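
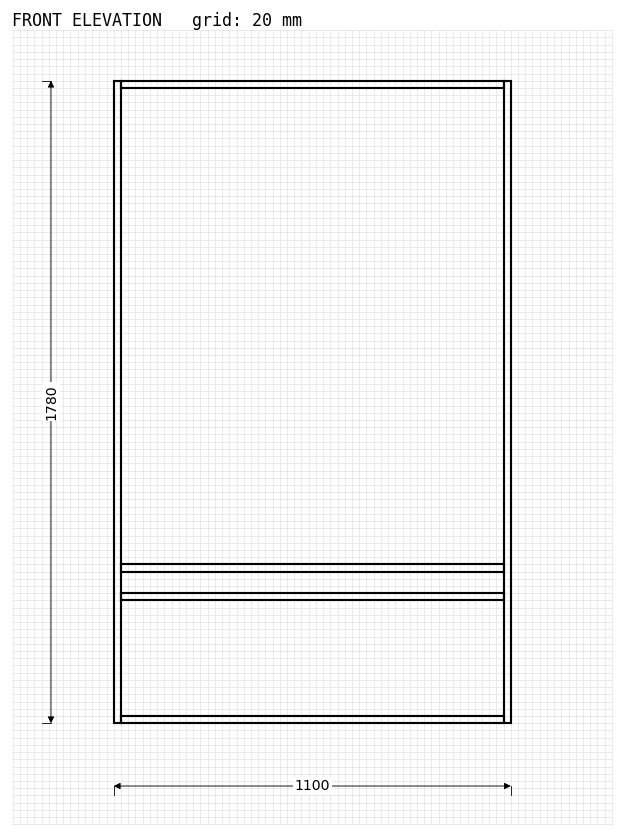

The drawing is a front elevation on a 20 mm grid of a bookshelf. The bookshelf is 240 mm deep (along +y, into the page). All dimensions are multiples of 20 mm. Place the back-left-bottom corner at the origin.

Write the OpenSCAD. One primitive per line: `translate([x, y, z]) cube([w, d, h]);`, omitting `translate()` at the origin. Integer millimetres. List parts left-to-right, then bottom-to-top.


cube([20, 240, 1780]);
translate([20, 0, 0]) cube([1060, 240, 20]);
translate([20, 0, 340]) cube([1060, 240, 20]);
translate([20, 0, 420]) cube([1060, 240, 20]);
translate([20, 0, 1760]) cube([1060, 240, 20]);
translate([1080, 0, 0]) cube([20, 240, 1780]);


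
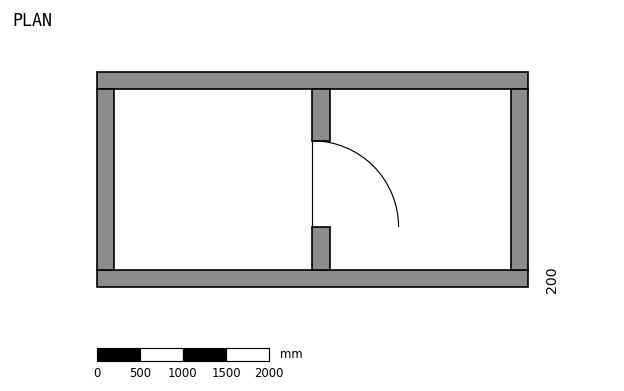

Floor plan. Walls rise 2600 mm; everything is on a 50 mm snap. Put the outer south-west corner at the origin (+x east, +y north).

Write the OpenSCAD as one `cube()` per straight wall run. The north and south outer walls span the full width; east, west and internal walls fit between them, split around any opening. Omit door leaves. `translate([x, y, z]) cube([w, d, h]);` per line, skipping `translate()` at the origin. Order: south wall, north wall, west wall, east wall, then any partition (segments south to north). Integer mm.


cube([5000, 200, 2600]);
translate([0, 2300, 0]) cube([5000, 200, 2600]);
translate([0, 200, 0]) cube([200, 2100, 2600]);
translate([4800, 200, 0]) cube([200, 2100, 2600]);
translate([2500, 200, 0]) cube([200, 500, 2600]);
translate([2500, 1700, 0]) cube([200, 600, 2600]);


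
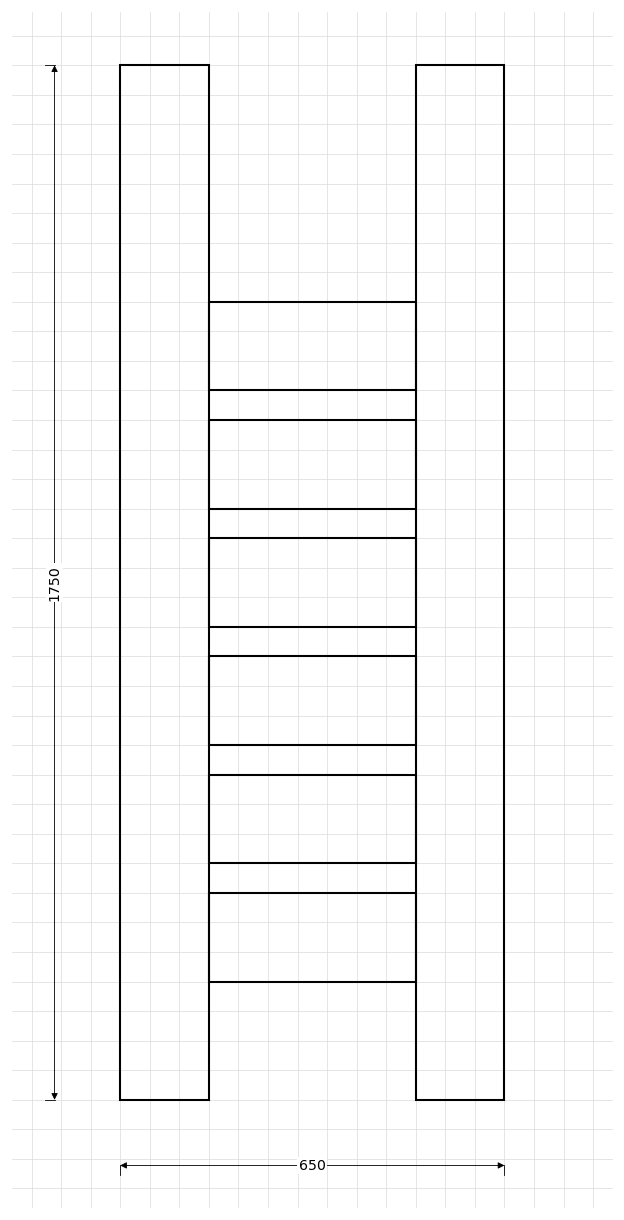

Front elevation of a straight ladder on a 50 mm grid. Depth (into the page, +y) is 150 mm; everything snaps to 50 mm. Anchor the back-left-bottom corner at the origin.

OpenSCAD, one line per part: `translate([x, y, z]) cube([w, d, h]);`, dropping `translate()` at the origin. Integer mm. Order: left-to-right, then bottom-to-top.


cube([150, 150, 1750]);
translate([150, 0, 200]) cube([350, 150, 150]);
translate([150, 0, 400]) cube([350, 150, 150]);
translate([150, 0, 600]) cube([350, 150, 150]);
translate([150, 0, 800]) cube([350, 150, 150]);
translate([150, 0, 1000]) cube([350, 150, 150]);
translate([150, 0, 1200]) cube([350, 150, 150]);
translate([500, 0, 0]) cube([150, 150, 1750]);


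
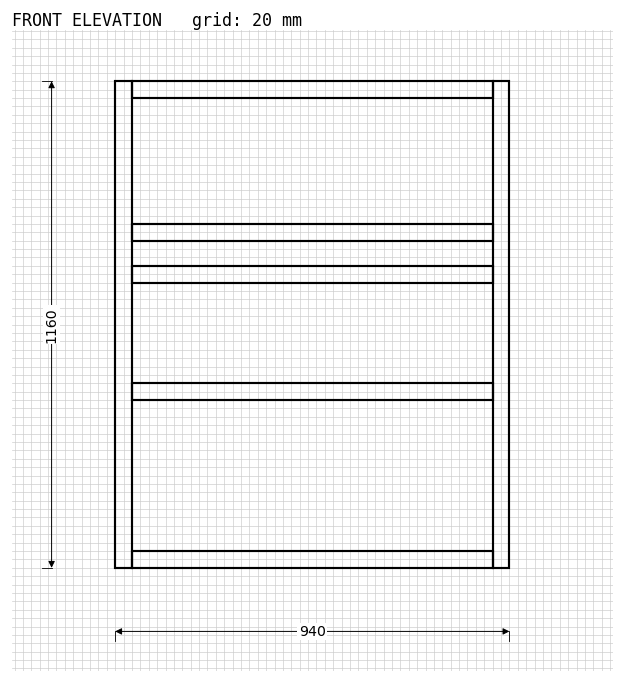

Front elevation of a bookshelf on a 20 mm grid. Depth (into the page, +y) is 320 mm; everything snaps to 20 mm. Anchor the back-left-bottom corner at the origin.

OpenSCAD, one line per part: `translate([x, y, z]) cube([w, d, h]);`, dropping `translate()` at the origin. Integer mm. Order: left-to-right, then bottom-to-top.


cube([40, 320, 1160]);
translate([40, 0, 0]) cube([860, 320, 40]);
translate([40, 0, 400]) cube([860, 320, 40]);
translate([40, 0, 680]) cube([860, 320, 40]);
translate([40, 0, 780]) cube([860, 320, 40]);
translate([40, 0, 1120]) cube([860, 320, 40]);
translate([900, 0, 0]) cube([40, 320, 1160]);


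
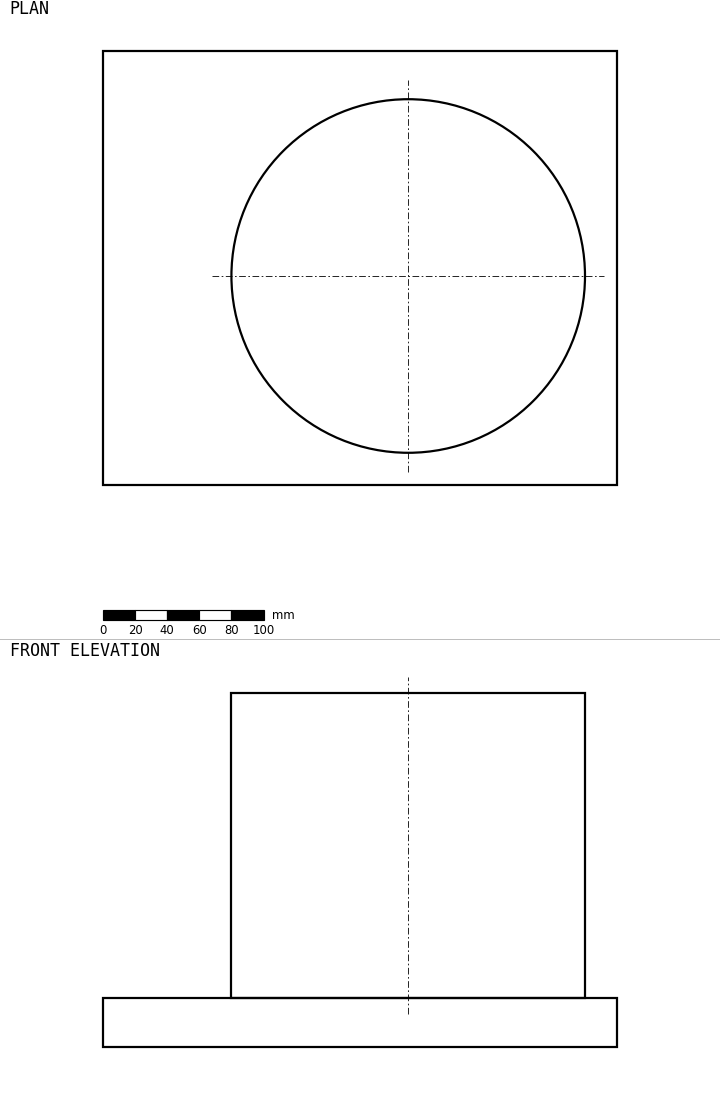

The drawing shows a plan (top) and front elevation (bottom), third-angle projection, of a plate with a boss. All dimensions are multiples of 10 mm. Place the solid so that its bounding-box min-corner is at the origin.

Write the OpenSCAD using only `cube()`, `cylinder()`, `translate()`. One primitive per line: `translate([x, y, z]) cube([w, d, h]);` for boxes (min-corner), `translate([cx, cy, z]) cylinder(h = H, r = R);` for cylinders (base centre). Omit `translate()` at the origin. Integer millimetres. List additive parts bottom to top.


cube([320, 270, 30]);
translate([190, 130, 30]) cylinder(h = 190, r = 110);


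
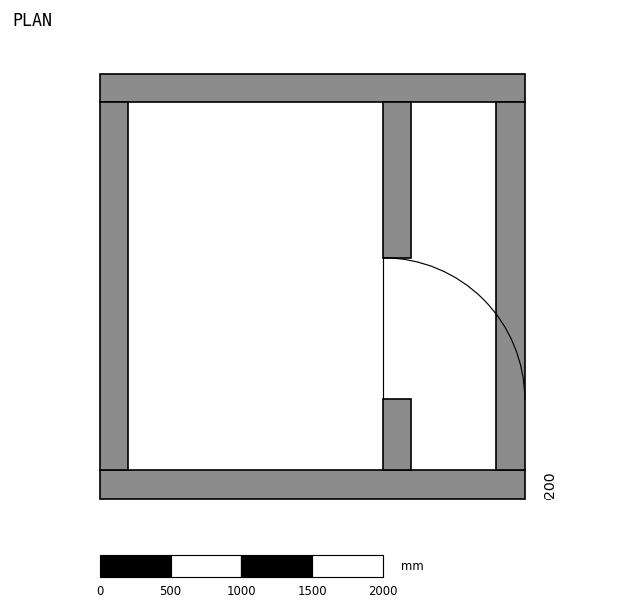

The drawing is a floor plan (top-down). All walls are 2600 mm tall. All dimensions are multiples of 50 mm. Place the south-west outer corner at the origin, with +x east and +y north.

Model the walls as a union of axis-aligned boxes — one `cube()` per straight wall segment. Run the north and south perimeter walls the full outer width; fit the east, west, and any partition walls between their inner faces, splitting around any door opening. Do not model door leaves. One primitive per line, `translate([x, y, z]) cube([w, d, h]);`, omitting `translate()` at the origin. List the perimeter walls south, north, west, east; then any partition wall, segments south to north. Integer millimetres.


cube([3000, 200, 2600]);
translate([0, 2800, 0]) cube([3000, 200, 2600]);
translate([0, 200, 0]) cube([200, 2600, 2600]);
translate([2800, 200, 0]) cube([200, 2600, 2600]);
translate([2000, 200, 0]) cube([200, 500, 2600]);
translate([2000, 1700, 0]) cube([200, 1100, 2600]);


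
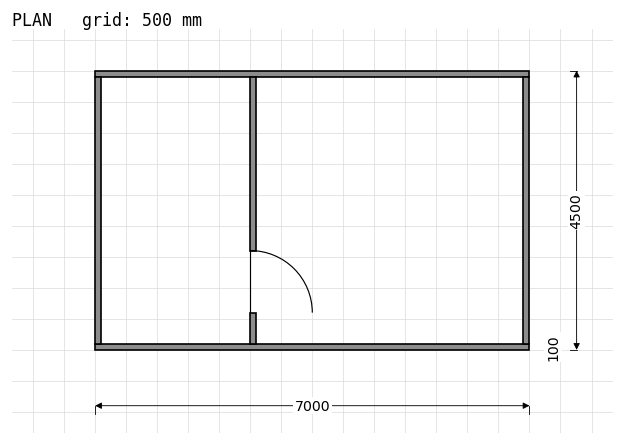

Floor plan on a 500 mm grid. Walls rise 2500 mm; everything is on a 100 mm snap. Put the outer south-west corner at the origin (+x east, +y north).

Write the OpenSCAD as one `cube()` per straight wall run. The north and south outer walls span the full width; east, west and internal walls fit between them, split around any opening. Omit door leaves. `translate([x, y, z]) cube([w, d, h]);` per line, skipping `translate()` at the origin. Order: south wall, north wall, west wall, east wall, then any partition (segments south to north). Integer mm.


cube([7000, 100, 2500]);
translate([0, 4400, 0]) cube([7000, 100, 2500]);
translate([0, 100, 0]) cube([100, 4300, 2500]);
translate([6900, 100, 0]) cube([100, 4300, 2500]);
translate([2500, 100, 0]) cube([100, 500, 2500]);
translate([2500, 1600, 0]) cube([100, 2800, 2500]);


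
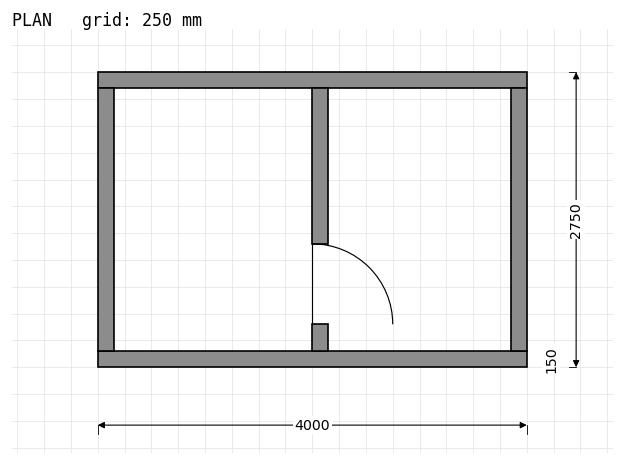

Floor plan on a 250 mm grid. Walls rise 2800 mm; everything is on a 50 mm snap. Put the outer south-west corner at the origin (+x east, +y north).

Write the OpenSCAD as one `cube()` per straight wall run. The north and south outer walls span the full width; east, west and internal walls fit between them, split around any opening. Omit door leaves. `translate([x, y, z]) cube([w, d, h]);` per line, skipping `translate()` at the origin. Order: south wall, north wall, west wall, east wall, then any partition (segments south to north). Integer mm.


cube([4000, 150, 2800]);
translate([0, 2600, 0]) cube([4000, 150, 2800]);
translate([0, 150, 0]) cube([150, 2450, 2800]);
translate([3850, 150, 0]) cube([150, 2450, 2800]);
translate([2000, 150, 0]) cube([150, 250, 2800]);
translate([2000, 1150, 0]) cube([150, 1450, 2800]);


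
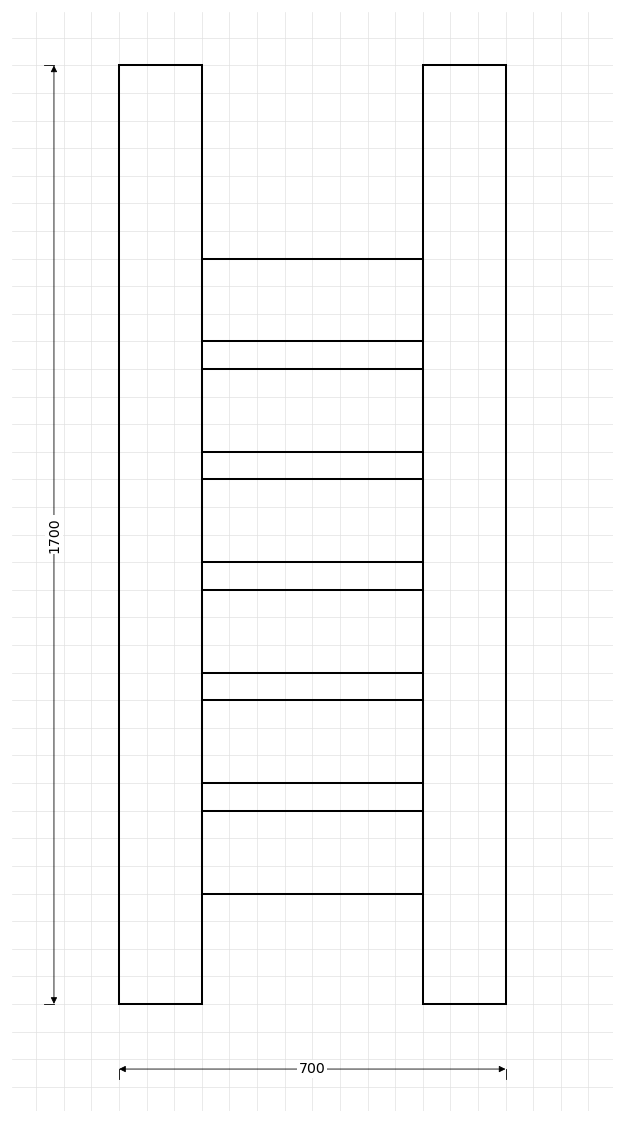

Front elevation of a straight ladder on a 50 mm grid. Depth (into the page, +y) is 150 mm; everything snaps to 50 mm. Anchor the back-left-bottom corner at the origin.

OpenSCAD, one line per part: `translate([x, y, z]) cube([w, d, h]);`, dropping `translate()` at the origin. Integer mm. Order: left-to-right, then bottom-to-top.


cube([150, 150, 1700]);
translate([150, 0, 200]) cube([400, 150, 150]);
translate([150, 0, 400]) cube([400, 150, 150]);
translate([150, 0, 600]) cube([400, 150, 150]);
translate([150, 0, 800]) cube([400, 150, 150]);
translate([150, 0, 1000]) cube([400, 150, 150]);
translate([150, 0, 1200]) cube([400, 150, 150]);
translate([550, 0, 0]) cube([150, 150, 1700]);


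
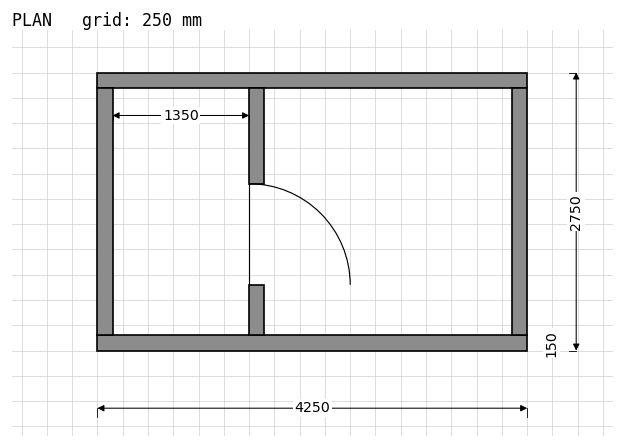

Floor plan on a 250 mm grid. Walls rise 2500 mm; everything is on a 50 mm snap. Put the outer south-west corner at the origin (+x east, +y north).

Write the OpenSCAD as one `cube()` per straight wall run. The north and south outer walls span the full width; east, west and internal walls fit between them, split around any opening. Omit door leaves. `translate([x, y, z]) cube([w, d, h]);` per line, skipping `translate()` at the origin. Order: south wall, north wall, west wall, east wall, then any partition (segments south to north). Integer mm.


cube([4250, 150, 2500]);
translate([0, 2600, 0]) cube([4250, 150, 2500]);
translate([0, 150, 0]) cube([150, 2450, 2500]);
translate([4100, 150, 0]) cube([150, 2450, 2500]);
translate([1500, 150, 0]) cube([150, 500, 2500]);
translate([1500, 1650, 0]) cube([150, 950, 2500]);


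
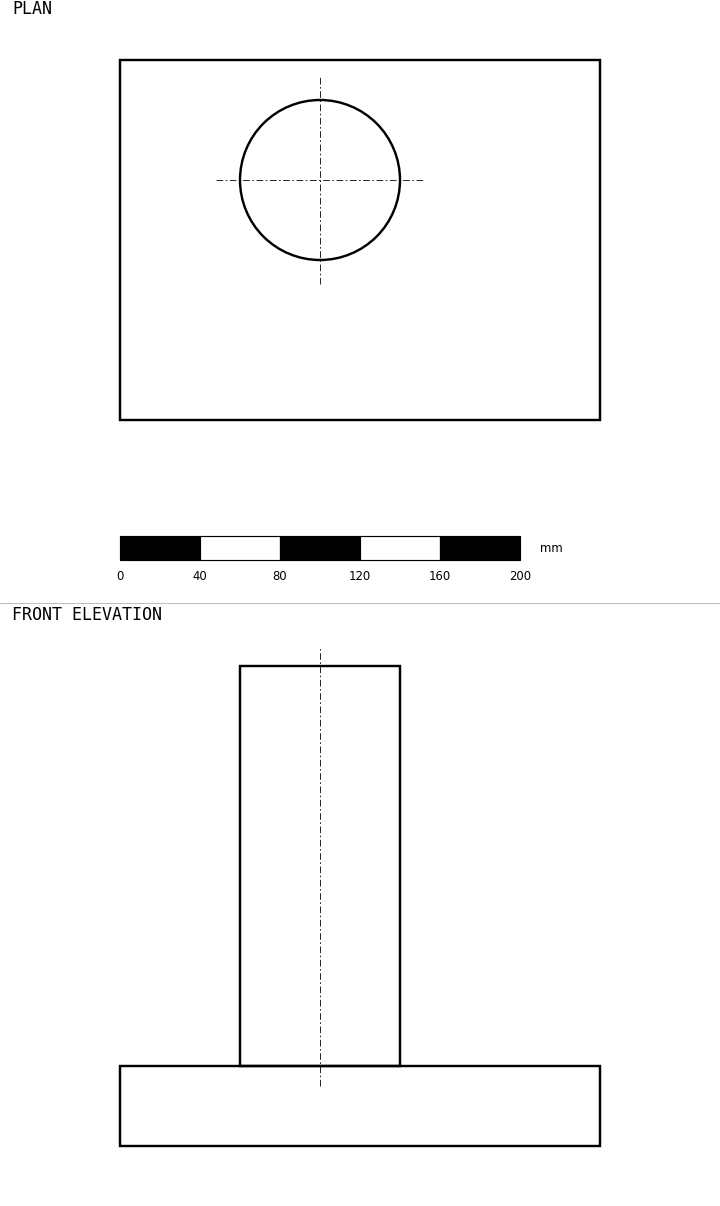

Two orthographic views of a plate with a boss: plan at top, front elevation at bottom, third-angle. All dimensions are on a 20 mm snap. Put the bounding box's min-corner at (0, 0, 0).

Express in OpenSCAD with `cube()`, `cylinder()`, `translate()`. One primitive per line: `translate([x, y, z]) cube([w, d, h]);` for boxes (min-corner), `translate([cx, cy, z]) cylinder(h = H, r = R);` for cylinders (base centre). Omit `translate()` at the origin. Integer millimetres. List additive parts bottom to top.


cube([240, 180, 40]);
translate([100, 120, 40]) cylinder(h = 200, r = 40);


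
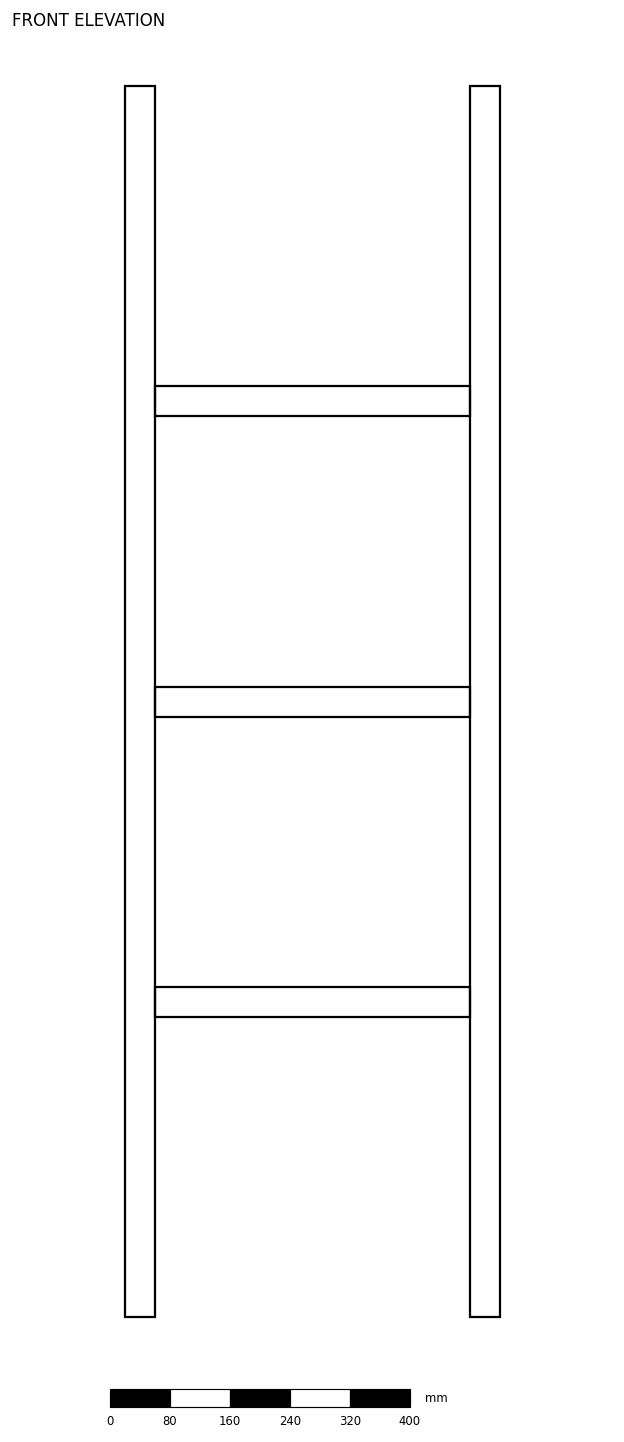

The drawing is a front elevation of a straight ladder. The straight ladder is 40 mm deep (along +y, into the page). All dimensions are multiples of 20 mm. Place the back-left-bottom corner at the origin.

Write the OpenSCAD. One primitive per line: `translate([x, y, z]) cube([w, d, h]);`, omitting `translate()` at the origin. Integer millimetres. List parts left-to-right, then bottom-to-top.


cube([40, 40, 1640]);
translate([40, 0, 400]) cube([420, 40, 40]);
translate([40, 0, 800]) cube([420, 40, 40]);
translate([40, 0, 1200]) cube([420, 40, 40]);
translate([460, 0, 0]) cube([40, 40, 1640]);


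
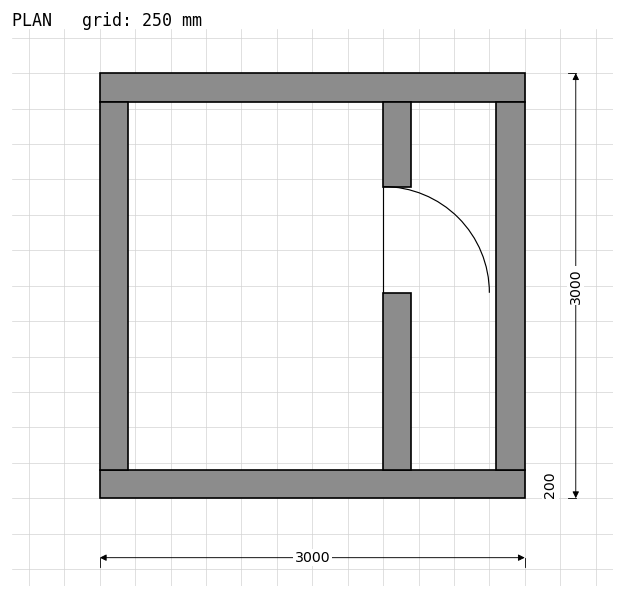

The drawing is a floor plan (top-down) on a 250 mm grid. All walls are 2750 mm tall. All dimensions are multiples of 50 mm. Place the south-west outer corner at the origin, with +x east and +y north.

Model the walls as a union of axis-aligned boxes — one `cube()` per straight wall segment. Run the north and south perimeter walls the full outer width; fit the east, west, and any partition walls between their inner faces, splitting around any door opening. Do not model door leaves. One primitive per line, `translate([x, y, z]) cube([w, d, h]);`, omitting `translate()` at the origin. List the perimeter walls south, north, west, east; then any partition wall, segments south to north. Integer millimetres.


cube([3000, 200, 2750]);
translate([0, 2800, 0]) cube([3000, 200, 2750]);
translate([0, 200, 0]) cube([200, 2600, 2750]);
translate([2800, 200, 0]) cube([200, 2600, 2750]);
translate([2000, 200, 0]) cube([200, 1250, 2750]);
translate([2000, 2200, 0]) cube([200, 600, 2750]);


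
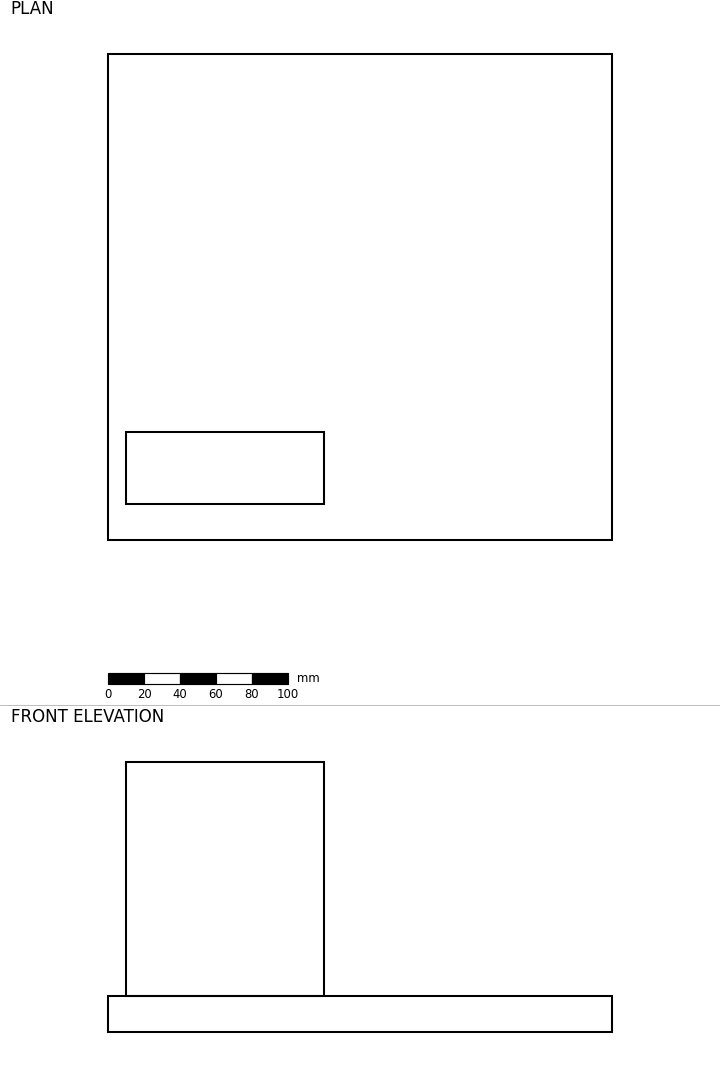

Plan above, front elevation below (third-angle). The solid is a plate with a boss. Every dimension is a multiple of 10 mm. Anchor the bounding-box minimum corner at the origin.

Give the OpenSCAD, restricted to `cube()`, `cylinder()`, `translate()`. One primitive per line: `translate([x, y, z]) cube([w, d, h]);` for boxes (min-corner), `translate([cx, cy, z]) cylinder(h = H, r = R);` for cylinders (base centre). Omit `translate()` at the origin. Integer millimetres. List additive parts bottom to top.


cube([280, 270, 20]);
translate([10, 20, 20]) cube([110, 40, 130]);


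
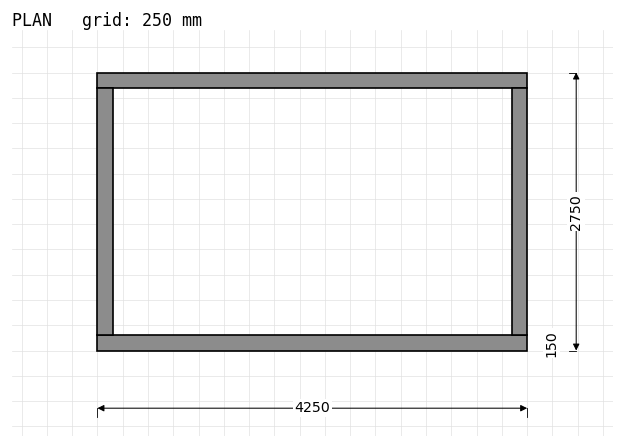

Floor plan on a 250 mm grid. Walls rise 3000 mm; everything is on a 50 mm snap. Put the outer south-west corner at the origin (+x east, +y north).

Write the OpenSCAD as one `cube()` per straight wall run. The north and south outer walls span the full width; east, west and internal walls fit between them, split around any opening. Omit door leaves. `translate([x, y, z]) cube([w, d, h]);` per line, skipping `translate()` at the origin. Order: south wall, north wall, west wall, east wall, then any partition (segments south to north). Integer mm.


cube([4250, 150, 3000]);
translate([0, 2600, 0]) cube([4250, 150, 3000]);
translate([0, 150, 0]) cube([150, 2450, 3000]);
translate([4100, 150, 0]) cube([150, 2450, 3000]);


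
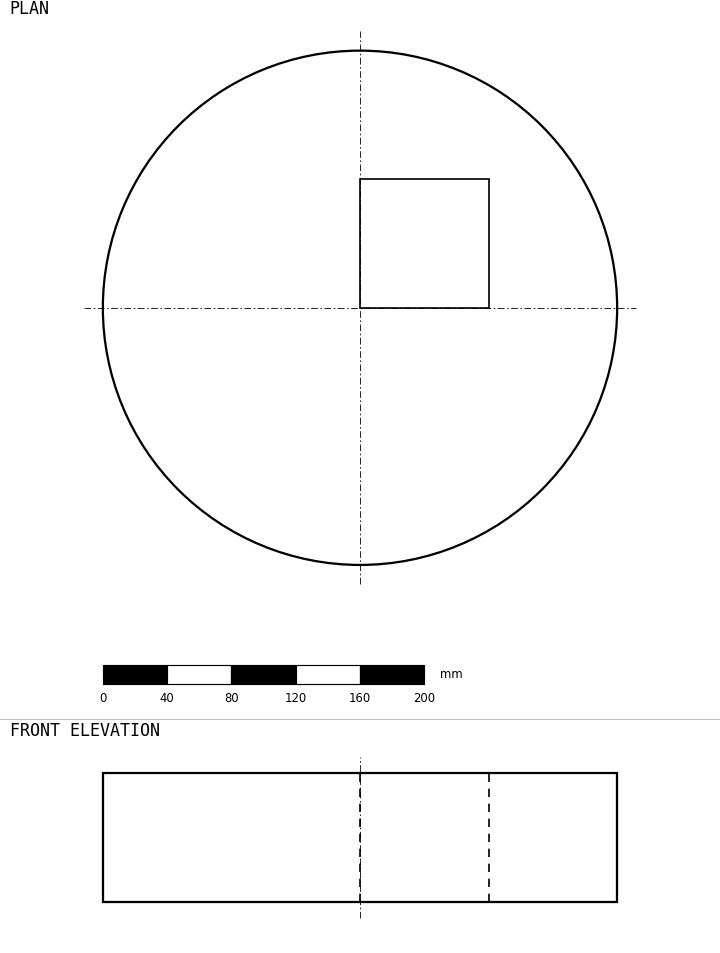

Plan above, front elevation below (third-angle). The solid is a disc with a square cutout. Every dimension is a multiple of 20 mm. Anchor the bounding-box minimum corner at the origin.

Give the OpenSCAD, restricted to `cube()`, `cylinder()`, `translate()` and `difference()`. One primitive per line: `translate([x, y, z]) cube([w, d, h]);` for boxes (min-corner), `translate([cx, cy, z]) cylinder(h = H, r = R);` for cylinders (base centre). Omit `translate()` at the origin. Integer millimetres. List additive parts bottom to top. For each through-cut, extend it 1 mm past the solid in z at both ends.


difference() {
  translate([160, 160, 0]) cylinder(h = 80, r = 160);
  translate([160, 160, -1]) cube([80, 80, 82]);
}


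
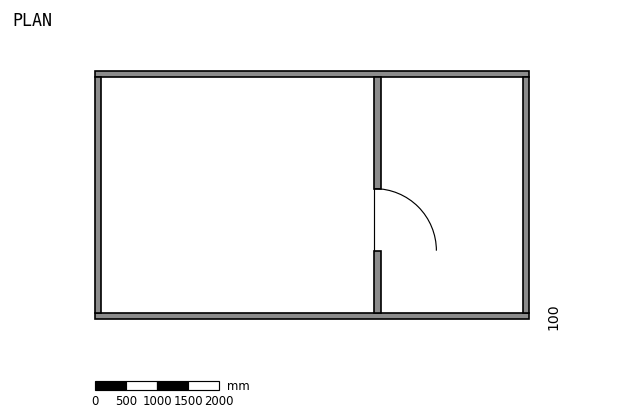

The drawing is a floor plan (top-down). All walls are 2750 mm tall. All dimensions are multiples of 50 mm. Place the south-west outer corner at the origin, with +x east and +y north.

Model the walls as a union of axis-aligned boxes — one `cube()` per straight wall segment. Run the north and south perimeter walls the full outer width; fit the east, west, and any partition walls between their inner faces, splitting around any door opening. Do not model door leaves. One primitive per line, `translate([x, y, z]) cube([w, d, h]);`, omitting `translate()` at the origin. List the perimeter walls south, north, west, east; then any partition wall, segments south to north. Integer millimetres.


cube([7000, 100, 2750]);
translate([0, 3900, 0]) cube([7000, 100, 2750]);
translate([0, 100, 0]) cube([100, 3800, 2750]);
translate([6900, 100, 0]) cube([100, 3800, 2750]);
translate([4500, 100, 0]) cube([100, 1000, 2750]);
translate([4500, 2100, 0]) cube([100, 1800, 2750]);


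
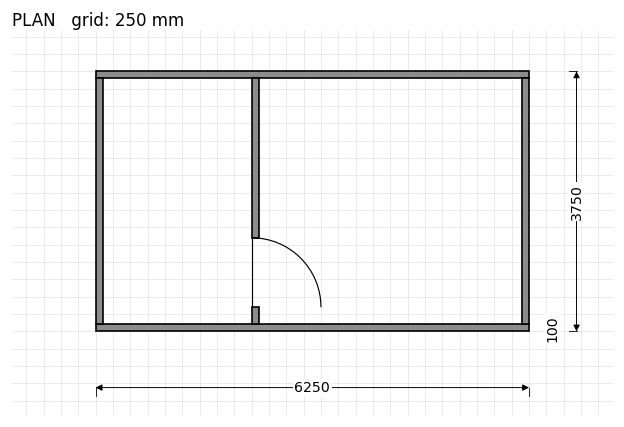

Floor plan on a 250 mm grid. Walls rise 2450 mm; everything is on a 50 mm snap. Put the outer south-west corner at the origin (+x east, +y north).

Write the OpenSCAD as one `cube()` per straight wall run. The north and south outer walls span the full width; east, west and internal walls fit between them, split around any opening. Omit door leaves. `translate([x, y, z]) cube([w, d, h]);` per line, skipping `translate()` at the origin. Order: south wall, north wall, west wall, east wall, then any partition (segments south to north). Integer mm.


cube([6250, 100, 2450]);
translate([0, 3650, 0]) cube([6250, 100, 2450]);
translate([0, 100, 0]) cube([100, 3550, 2450]);
translate([6150, 100, 0]) cube([100, 3550, 2450]);
translate([2250, 100, 0]) cube([100, 250, 2450]);
translate([2250, 1350, 0]) cube([100, 2300, 2450]);


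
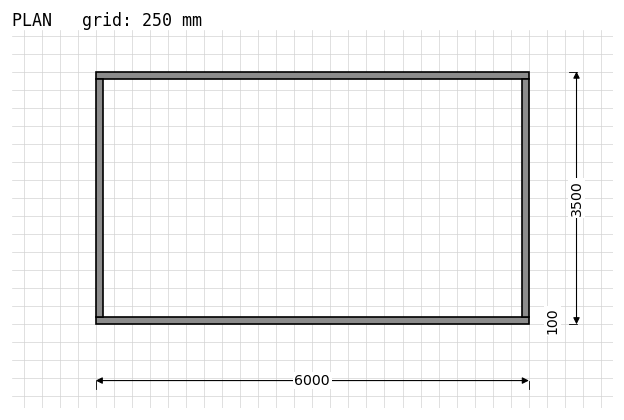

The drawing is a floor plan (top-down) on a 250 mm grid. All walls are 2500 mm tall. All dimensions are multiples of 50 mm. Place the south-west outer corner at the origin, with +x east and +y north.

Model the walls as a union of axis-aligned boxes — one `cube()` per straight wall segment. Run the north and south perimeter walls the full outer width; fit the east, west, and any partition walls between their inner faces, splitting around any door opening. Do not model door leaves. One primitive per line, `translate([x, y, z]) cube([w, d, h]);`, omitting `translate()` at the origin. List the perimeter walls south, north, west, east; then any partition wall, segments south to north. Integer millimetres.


cube([6000, 100, 2500]);
translate([0, 3400, 0]) cube([6000, 100, 2500]);
translate([0, 100, 0]) cube([100, 3300, 2500]);
translate([5900, 100, 0]) cube([100, 3300, 2500]);


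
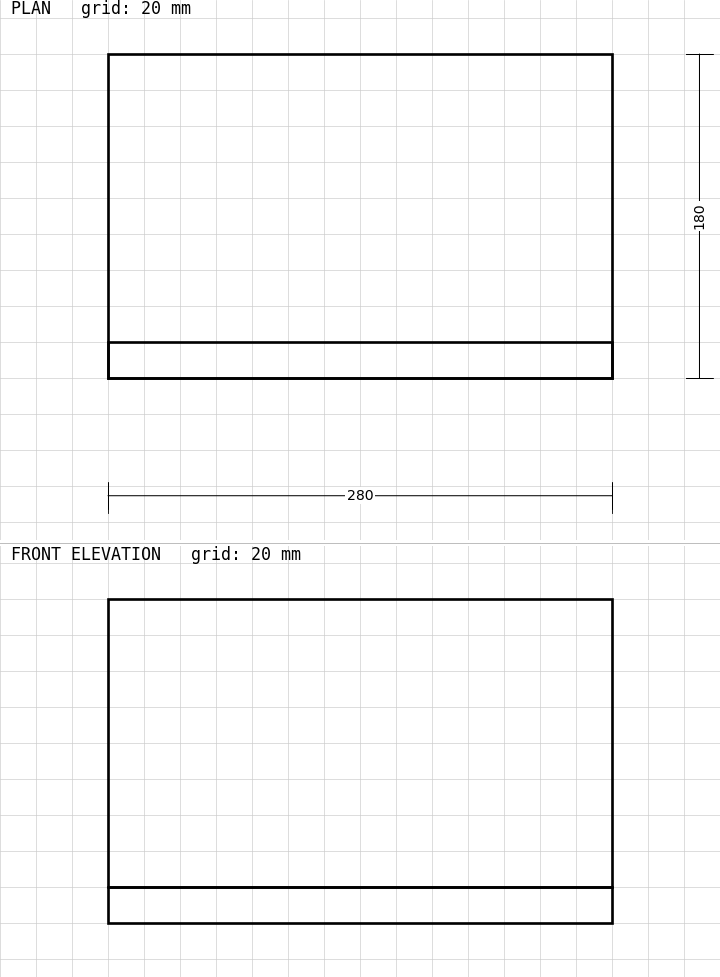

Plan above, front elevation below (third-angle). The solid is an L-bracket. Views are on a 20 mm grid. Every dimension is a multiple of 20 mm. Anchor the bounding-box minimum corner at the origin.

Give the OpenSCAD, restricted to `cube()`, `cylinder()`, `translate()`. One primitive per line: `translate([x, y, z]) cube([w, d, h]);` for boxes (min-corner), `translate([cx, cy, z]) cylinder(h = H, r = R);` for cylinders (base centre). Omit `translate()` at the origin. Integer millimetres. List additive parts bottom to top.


cube([280, 180, 20]);
translate([0, 0, 20]) cube([280, 20, 160]);


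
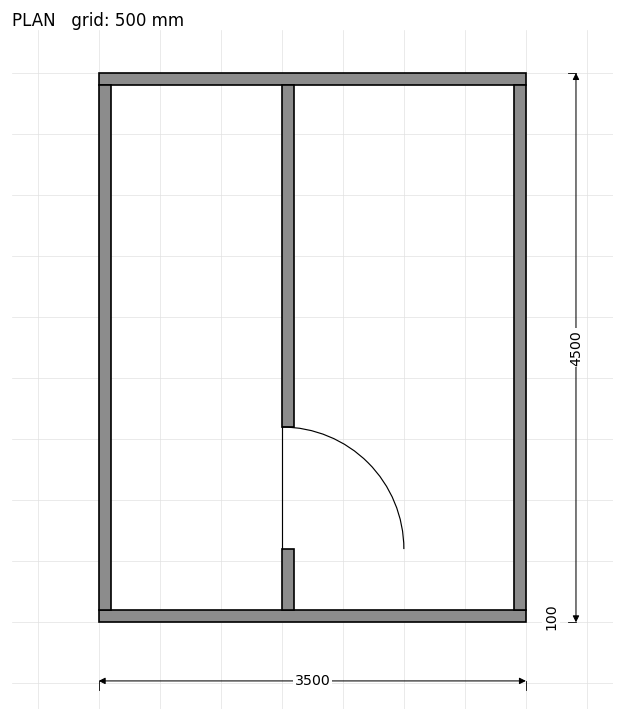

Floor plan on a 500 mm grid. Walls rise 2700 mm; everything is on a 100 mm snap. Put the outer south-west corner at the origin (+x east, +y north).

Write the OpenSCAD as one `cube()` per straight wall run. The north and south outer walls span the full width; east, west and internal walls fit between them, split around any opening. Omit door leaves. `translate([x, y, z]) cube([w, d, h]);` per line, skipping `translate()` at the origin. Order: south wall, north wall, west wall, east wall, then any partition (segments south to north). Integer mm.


cube([3500, 100, 2700]);
translate([0, 4400, 0]) cube([3500, 100, 2700]);
translate([0, 100, 0]) cube([100, 4300, 2700]);
translate([3400, 100, 0]) cube([100, 4300, 2700]);
translate([1500, 100, 0]) cube([100, 500, 2700]);
translate([1500, 1600, 0]) cube([100, 2800, 2700]);


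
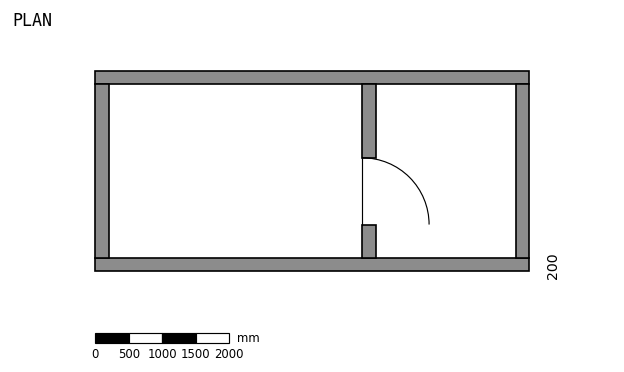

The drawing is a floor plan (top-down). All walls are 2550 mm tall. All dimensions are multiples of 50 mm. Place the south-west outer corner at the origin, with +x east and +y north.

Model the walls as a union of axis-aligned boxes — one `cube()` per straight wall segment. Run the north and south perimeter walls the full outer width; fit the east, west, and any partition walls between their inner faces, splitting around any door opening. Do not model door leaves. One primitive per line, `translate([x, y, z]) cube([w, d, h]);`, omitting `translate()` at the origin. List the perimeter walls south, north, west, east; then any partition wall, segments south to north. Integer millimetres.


cube([6500, 200, 2550]);
translate([0, 2800, 0]) cube([6500, 200, 2550]);
translate([0, 200, 0]) cube([200, 2600, 2550]);
translate([6300, 200, 0]) cube([200, 2600, 2550]);
translate([4000, 200, 0]) cube([200, 500, 2550]);
translate([4000, 1700, 0]) cube([200, 1100, 2550]);


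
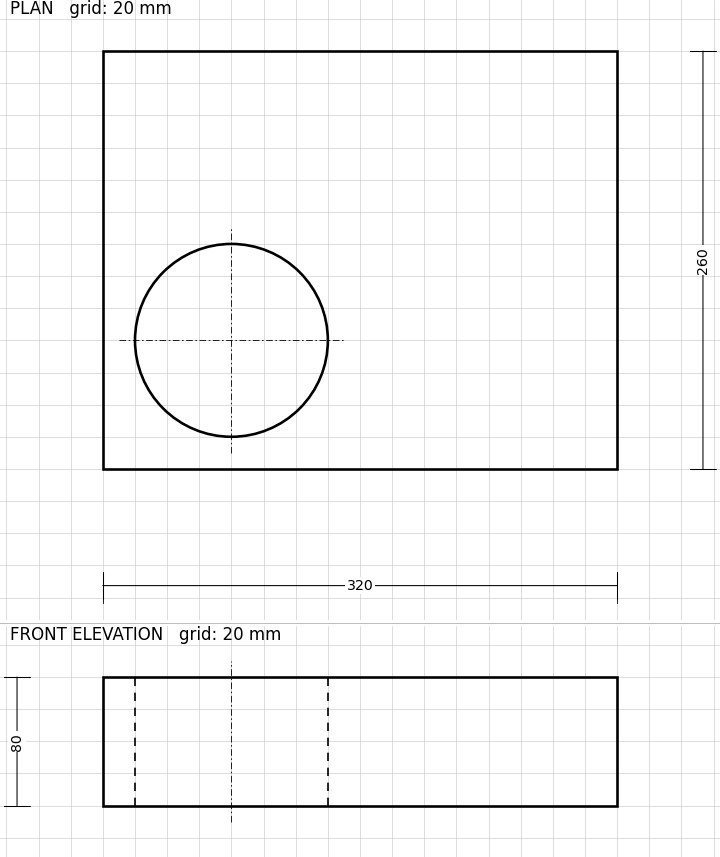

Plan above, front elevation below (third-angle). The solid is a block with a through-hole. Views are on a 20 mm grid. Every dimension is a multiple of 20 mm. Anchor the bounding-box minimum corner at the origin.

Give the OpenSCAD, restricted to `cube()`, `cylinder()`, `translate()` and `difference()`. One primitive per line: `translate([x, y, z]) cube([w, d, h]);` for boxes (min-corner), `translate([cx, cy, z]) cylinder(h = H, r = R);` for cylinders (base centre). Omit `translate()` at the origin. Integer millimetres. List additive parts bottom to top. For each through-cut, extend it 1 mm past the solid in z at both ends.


difference() {
  cube([320, 260, 80]);
  translate([80, 80, -1]) cylinder(h = 82, r = 60);
}


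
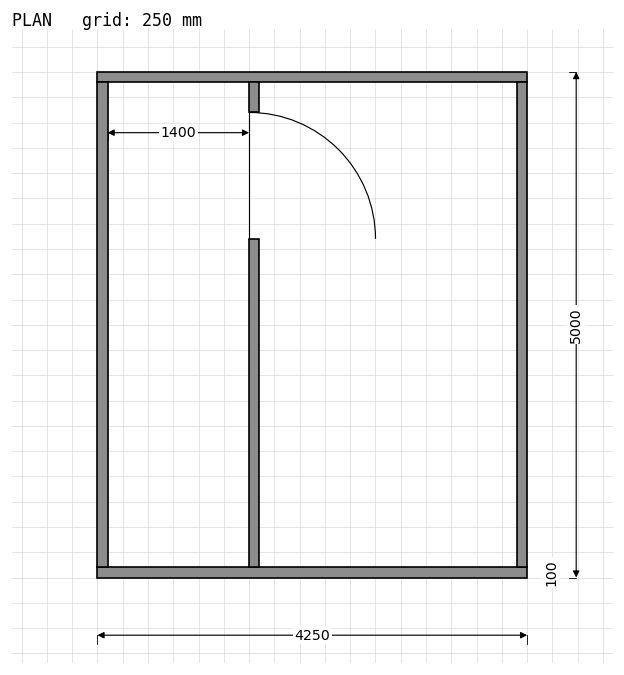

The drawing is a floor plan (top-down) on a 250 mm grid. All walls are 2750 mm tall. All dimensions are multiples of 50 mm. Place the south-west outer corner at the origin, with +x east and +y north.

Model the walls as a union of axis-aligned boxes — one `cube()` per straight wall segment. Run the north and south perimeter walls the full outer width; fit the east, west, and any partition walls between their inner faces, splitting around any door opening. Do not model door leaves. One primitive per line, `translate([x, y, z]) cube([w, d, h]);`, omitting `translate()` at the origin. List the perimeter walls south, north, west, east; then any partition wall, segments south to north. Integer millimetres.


cube([4250, 100, 2750]);
translate([0, 4900, 0]) cube([4250, 100, 2750]);
translate([0, 100, 0]) cube([100, 4800, 2750]);
translate([4150, 100, 0]) cube([100, 4800, 2750]);
translate([1500, 100, 0]) cube([100, 3250, 2750]);
translate([1500, 4600, 0]) cube([100, 300, 2750]);


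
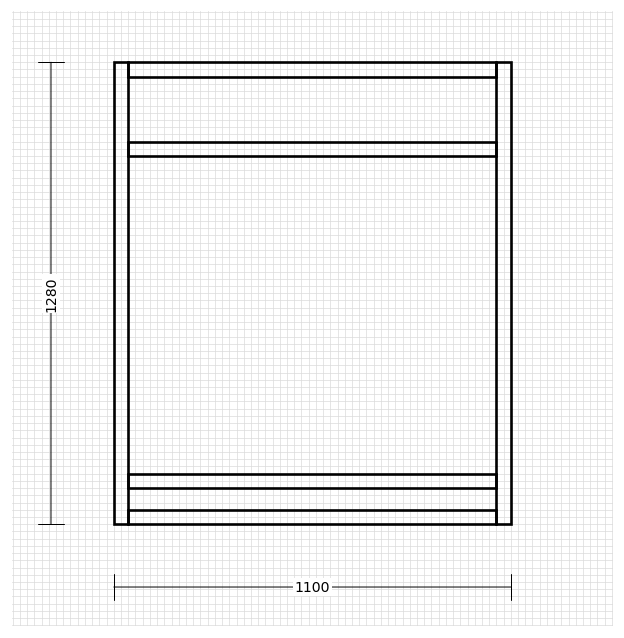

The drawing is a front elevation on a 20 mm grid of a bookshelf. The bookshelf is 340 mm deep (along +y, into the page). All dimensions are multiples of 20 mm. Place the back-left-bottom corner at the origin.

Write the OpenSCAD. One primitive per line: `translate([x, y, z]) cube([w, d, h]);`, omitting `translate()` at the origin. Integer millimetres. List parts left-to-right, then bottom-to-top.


cube([40, 340, 1280]);
translate([40, 0, 0]) cube([1020, 340, 40]);
translate([40, 0, 100]) cube([1020, 340, 40]);
translate([40, 0, 1020]) cube([1020, 340, 40]);
translate([40, 0, 1240]) cube([1020, 340, 40]);
translate([1060, 0, 0]) cube([40, 340, 1280]);


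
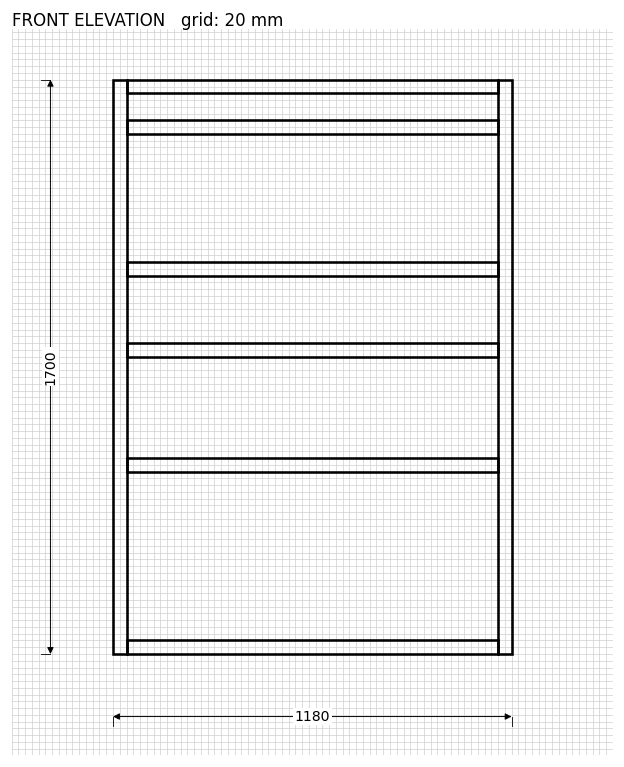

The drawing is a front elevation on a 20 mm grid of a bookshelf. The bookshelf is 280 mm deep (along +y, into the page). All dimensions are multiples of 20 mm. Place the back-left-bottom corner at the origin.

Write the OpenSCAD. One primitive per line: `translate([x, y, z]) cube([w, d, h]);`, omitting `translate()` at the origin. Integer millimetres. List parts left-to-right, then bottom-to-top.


cube([40, 280, 1700]);
translate([40, 0, 0]) cube([1100, 280, 40]);
translate([40, 0, 540]) cube([1100, 280, 40]);
translate([40, 0, 880]) cube([1100, 280, 40]);
translate([40, 0, 1120]) cube([1100, 280, 40]);
translate([40, 0, 1540]) cube([1100, 280, 40]);
translate([40, 0, 1660]) cube([1100, 280, 40]);
translate([1140, 0, 0]) cube([40, 280, 1700]);


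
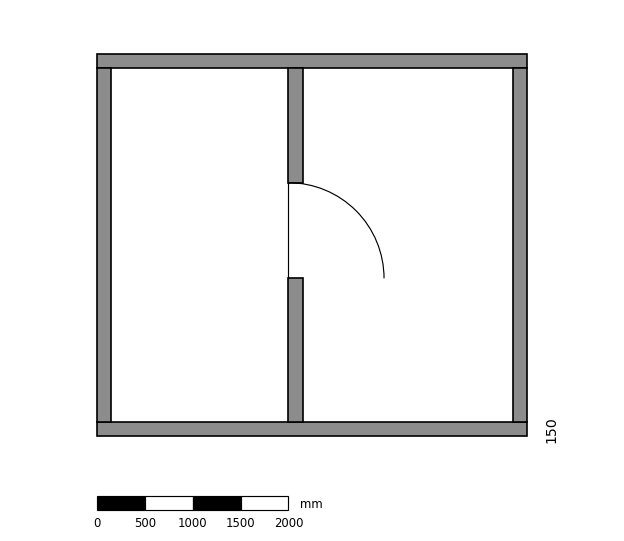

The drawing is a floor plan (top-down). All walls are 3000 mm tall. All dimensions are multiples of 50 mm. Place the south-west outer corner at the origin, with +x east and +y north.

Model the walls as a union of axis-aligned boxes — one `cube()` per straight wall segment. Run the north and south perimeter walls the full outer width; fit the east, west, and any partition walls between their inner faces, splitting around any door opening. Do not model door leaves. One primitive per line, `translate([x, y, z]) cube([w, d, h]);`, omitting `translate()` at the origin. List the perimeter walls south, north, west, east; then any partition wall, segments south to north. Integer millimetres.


cube([4500, 150, 3000]);
translate([0, 3850, 0]) cube([4500, 150, 3000]);
translate([0, 150, 0]) cube([150, 3700, 3000]);
translate([4350, 150, 0]) cube([150, 3700, 3000]);
translate([2000, 150, 0]) cube([150, 1500, 3000]);
translate([2000, 2650, 0]) cube([150, 1200, 3000]);


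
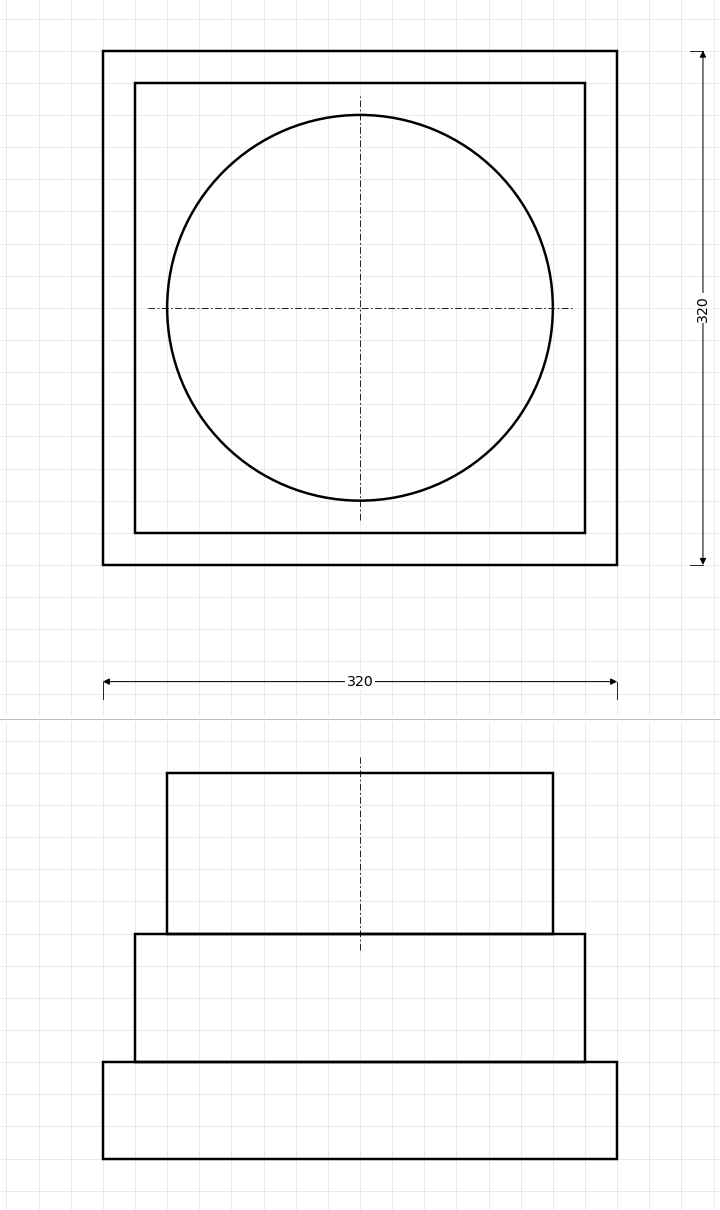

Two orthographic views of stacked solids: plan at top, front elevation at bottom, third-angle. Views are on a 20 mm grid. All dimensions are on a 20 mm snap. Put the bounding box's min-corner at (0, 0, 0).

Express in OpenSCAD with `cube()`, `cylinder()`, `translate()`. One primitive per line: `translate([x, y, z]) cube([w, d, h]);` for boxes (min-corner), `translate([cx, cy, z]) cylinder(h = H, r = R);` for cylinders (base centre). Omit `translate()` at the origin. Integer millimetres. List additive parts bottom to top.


cube([320, 320, 60]);
translate([20, 20, 60]) cube([280, 280, 80]);
translate([160, 160, 140]) cylinder(h = 100, r = 120);


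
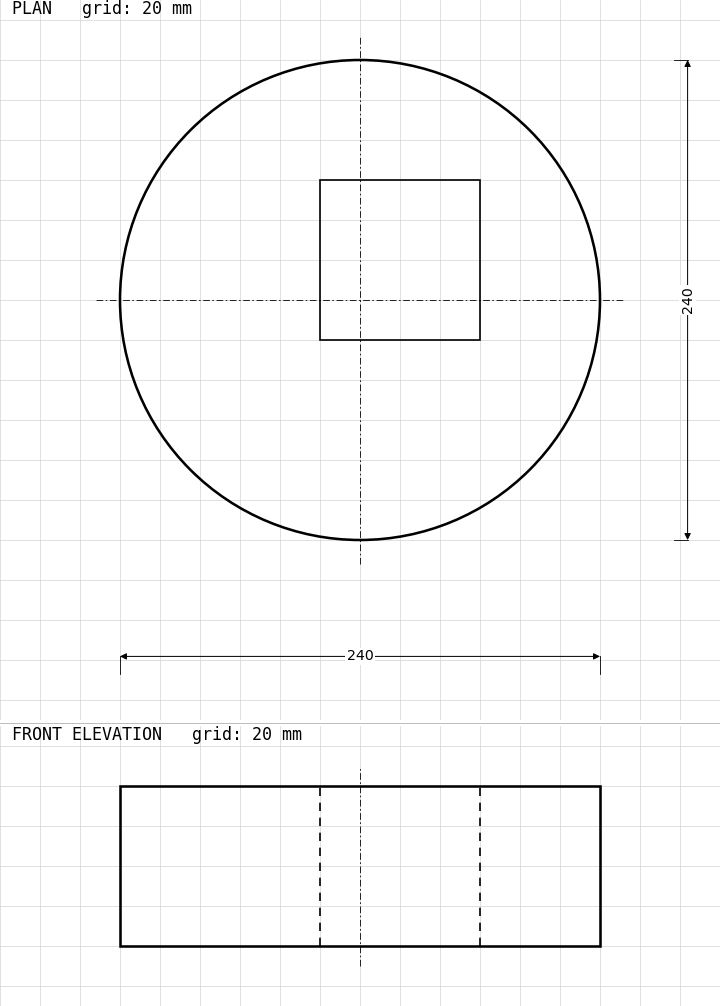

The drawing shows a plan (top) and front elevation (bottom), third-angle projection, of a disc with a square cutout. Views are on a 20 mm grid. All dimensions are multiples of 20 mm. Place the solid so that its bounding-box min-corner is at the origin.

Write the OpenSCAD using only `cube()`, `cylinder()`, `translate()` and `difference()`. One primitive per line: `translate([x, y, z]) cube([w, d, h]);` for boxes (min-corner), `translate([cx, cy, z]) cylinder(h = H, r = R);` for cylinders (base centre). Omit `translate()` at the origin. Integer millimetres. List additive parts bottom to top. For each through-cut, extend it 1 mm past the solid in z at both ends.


difference() {
  translate([120, 120, 0]) cylinder(h = 80, r = 120);
  translate([100, 100, -1]) cube([80, 80, 82]);
}


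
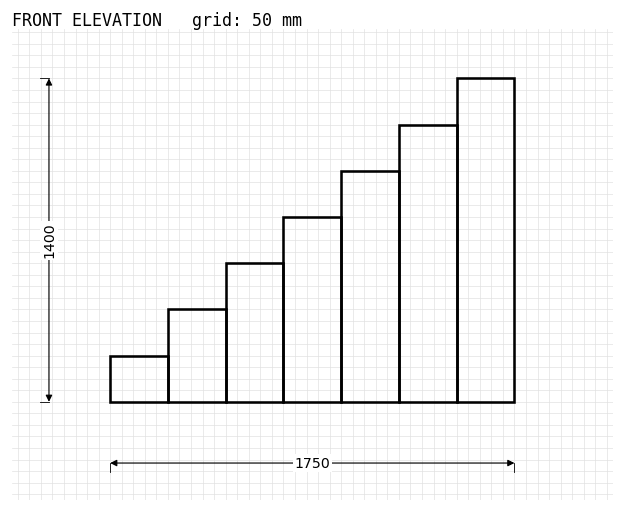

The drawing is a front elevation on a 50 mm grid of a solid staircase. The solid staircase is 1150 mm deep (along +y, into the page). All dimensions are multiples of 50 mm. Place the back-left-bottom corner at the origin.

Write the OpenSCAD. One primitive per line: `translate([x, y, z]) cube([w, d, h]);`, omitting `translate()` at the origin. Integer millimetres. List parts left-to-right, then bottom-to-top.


cube([250, 1150, 200]);
translate([250, 0, 0]) cube([250, 1150, 400]);
translate([500, 0, 0]) cube([250, 1150, 600]);
translate([750, 0, 0]) cube([250, 1150, 800]);
translate([1000, 0, 0]) cube([250, 1150, 1000]);
translate([1250, 0, 0]) cube([250, 1150, 1200]);
translate([1500, 0, 0]) cube([250, 1150, 1400]);


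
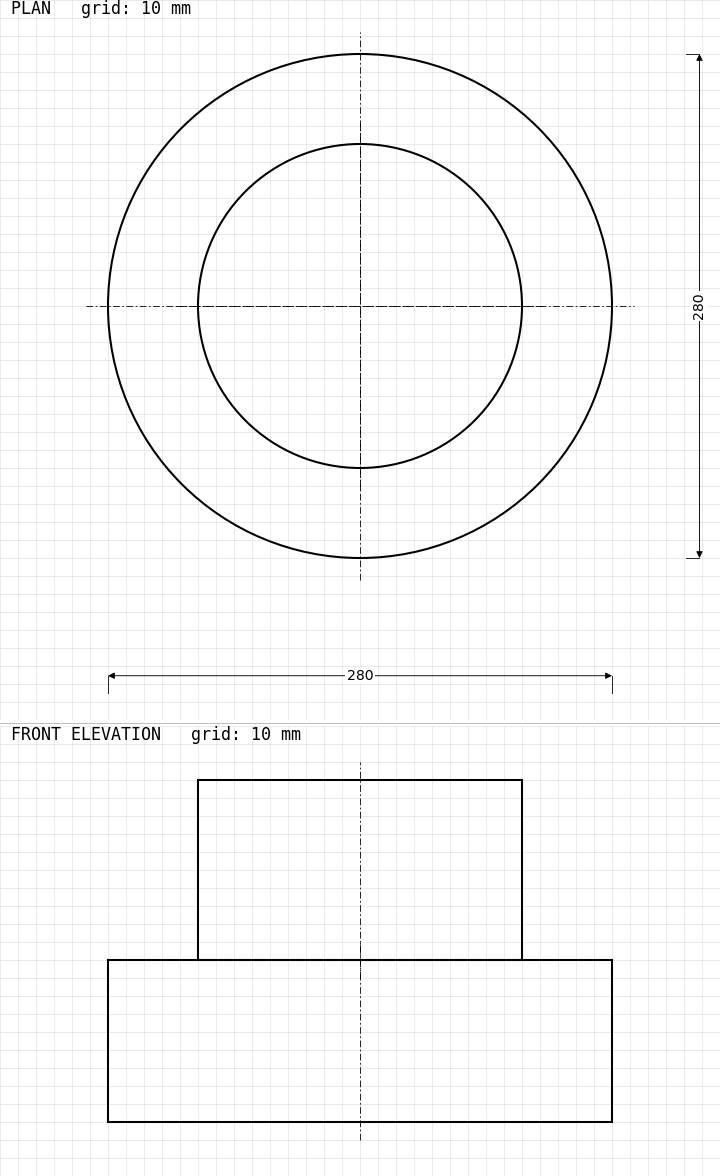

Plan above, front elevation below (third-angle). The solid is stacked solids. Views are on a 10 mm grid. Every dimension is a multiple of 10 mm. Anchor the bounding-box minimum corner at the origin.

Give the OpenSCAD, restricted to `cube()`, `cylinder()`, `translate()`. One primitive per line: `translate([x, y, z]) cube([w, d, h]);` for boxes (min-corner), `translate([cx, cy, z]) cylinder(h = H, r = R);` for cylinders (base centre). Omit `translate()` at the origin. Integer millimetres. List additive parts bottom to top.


translate([140, 140, 0]) cylinder(h = 90, r = 140);
translate([140, 140, 90]) cylinder(h = 100, r = 90);


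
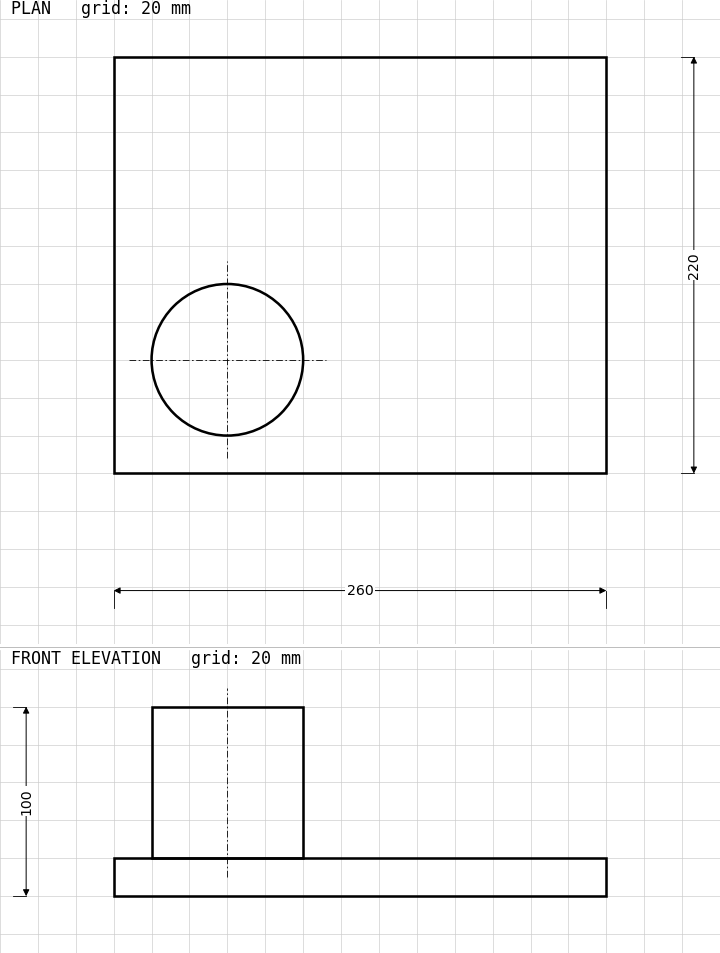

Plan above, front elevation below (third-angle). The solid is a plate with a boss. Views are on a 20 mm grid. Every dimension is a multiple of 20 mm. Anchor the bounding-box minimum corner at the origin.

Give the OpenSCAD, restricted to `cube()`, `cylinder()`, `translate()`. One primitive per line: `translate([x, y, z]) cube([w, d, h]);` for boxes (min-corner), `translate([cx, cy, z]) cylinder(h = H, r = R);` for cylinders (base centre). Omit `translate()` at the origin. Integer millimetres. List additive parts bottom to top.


cube([260, 220, 20]);
translate([60, 60, 20]) cylinder(h = 80, r = 40);


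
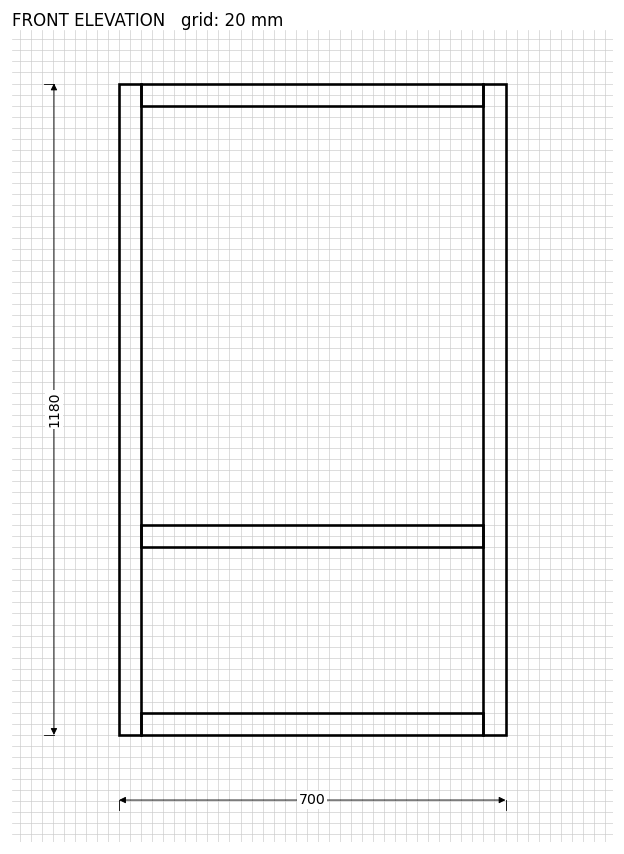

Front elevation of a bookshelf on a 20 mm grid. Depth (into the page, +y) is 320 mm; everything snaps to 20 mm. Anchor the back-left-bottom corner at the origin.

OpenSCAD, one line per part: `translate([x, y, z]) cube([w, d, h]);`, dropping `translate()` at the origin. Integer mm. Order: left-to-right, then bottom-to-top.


cube([40, 320, 1180]);
translate([40, 0, 0]) cube([620, 320, 40]);
translate([40, 0, 340]) cube([620, 320, 40]);
translate([40, 0, 1140]) cube([620, 320, 40]);
translate([660, 0, 0]) cube([40, 320, 1180]);


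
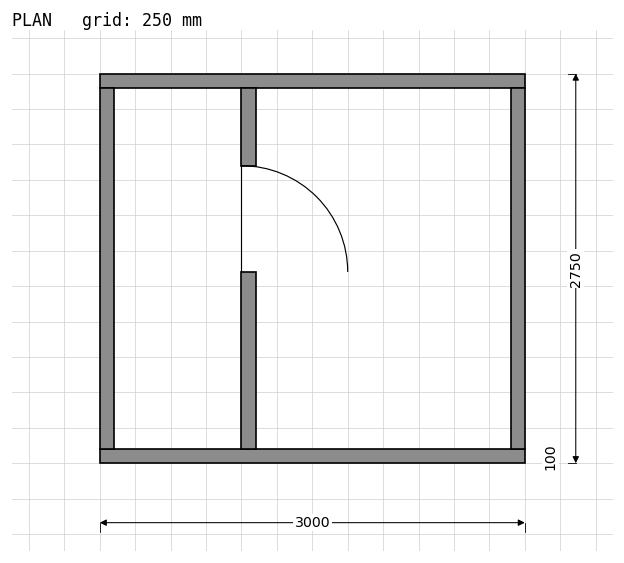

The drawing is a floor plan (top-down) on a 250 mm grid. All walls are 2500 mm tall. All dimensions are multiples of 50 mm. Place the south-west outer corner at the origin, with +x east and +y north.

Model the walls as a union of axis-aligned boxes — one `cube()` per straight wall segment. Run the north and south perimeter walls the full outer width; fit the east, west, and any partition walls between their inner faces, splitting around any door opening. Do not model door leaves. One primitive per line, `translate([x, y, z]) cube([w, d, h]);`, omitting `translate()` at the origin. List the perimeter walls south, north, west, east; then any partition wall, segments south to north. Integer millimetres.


cube([3000, 100, 2500]);
translate([0, 2650, 0]) cube([3000, 100, 2500]);
translate([0, 100, 0]) cube([100, 2550, 2500]);
translate([2900, 100, 0]) cube([100, 2550, 2500]);
translate([1000, 100, 0]) cube([100, 1250, 2500]);
translate([1000, 2100, 0]) cube([100, 550, 2500]);


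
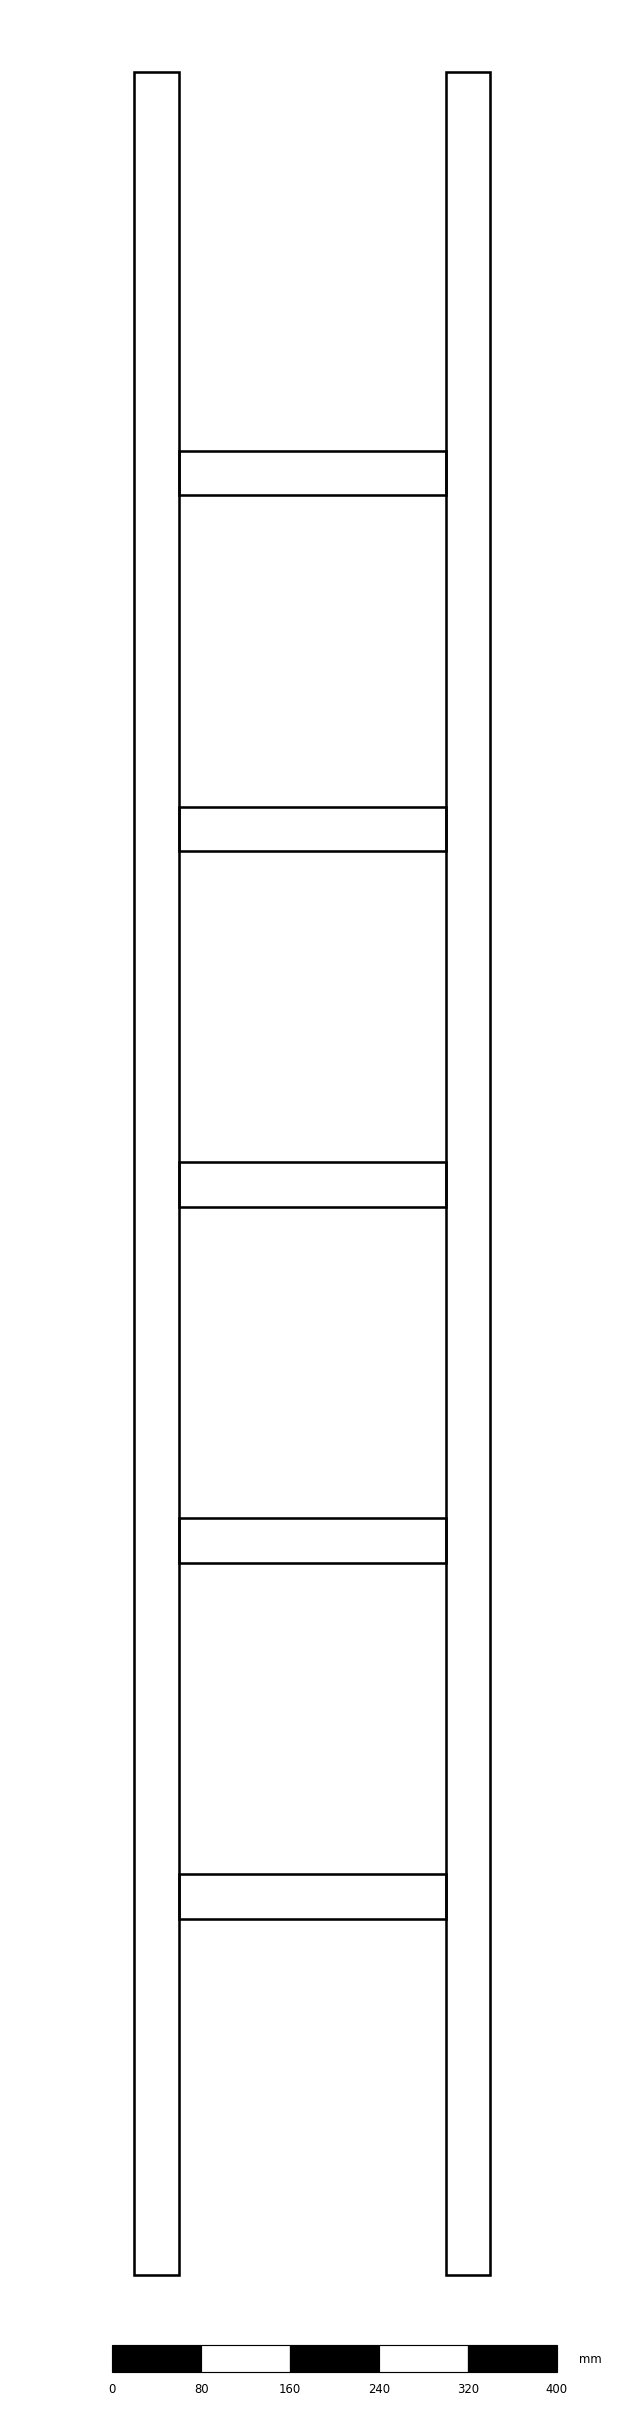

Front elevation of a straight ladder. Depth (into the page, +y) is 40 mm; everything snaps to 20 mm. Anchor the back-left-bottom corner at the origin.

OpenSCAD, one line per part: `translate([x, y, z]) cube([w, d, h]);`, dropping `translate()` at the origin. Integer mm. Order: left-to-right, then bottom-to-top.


cube([40, 40, 1980]);
translate([40, 0, 320]) cube([240, 40, 40]);
translate([40, 0, 640]) cube([240, 40, 40]);
translate([40, 0, 960]) cube([240, 40, 40]);
translate([40, 0, 1280]) cube([240, 40, 40]);
translate([40, 0, 1600]) cube([240, 40, 40]);
translate([280, 0, 0]) cube([40, 40, 1980]);


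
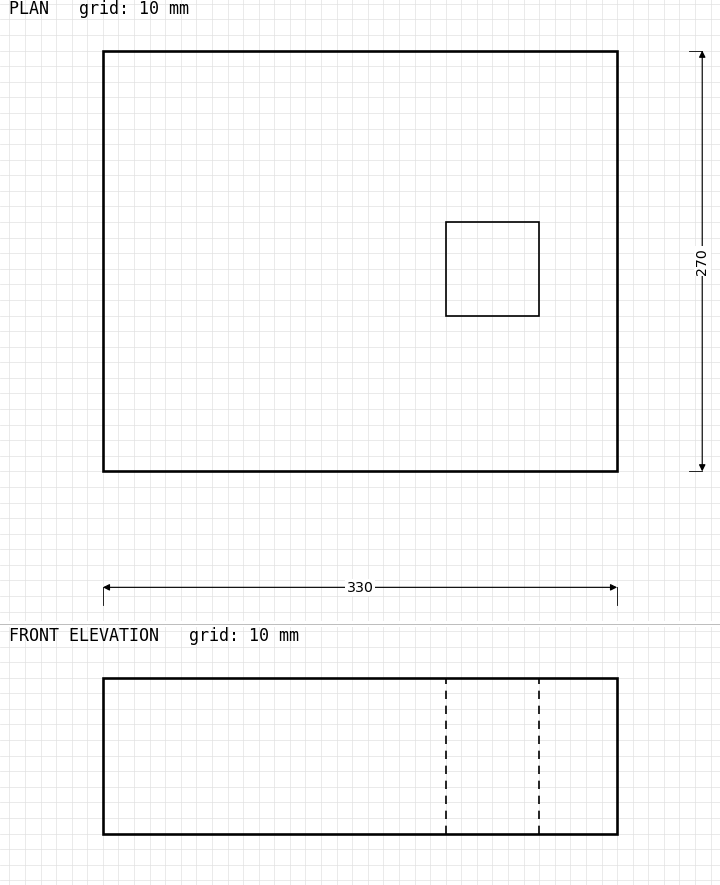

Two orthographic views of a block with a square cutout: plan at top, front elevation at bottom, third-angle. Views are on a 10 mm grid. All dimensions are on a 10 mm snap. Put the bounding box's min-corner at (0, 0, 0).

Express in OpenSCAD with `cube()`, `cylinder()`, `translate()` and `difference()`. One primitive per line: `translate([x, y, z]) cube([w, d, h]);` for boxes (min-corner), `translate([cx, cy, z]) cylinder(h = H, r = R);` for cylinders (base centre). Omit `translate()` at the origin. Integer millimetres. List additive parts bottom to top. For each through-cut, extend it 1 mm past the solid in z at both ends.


difference() {
  cube([330, 270, 100]);
  translate([220, 100, -1]) cube([60, 60, 102]);
}


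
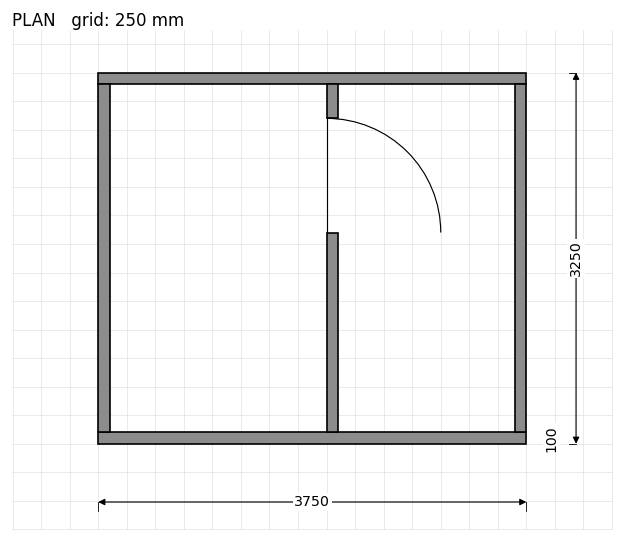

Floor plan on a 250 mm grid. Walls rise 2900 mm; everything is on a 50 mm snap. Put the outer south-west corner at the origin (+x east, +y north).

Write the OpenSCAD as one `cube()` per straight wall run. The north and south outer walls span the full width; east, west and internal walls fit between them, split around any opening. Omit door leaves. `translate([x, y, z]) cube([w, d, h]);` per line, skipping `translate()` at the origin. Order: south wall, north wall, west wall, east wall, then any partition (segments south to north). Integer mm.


cube([3750, 100, 2900]);
translate([0, 3150, 0]) cube([3750, 100, 2900]);
translate([0, 100, 0]) cube([100, 3050, 2900]);
translate([3650, 100, 0]) cube([100, 3050, 2900]);
translate([2000, 100, 0]) cube([100, 1750, 2900]);
translate([2000, 2850, 0]) cube([100, 300, 2900]);


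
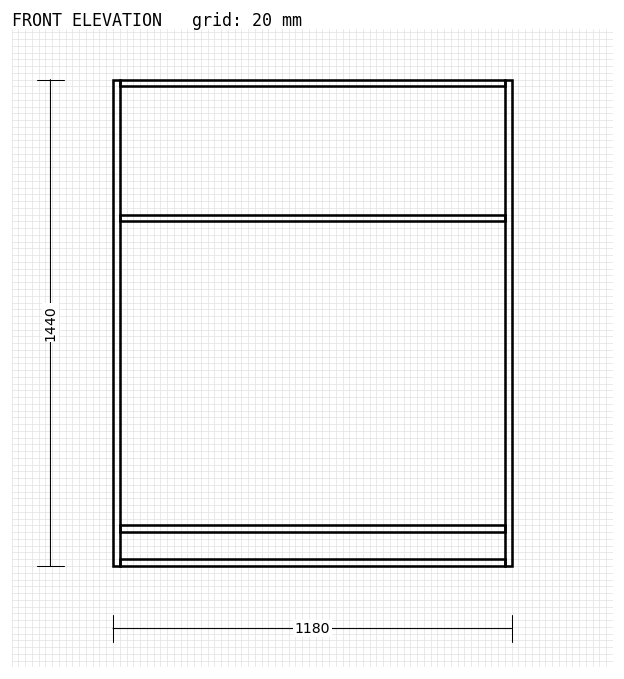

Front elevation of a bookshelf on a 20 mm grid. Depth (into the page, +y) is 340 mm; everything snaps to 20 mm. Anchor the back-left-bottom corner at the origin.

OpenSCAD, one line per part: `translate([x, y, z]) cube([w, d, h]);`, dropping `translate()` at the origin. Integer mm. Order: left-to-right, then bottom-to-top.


cube([20, 340, 1440]);
translate([20, 0, 0]) cube([1140, 340, 20]);
translate([20, 0, 100]) cube([1140, 340, 20]);
translate([20, 0, 1020]) cube([1140, 340, 20]);
translate([20, 0, 1420]) cube([1140, 340, 20]);
translate([1160, 0, 0]) cube([20, 340, 1440]);


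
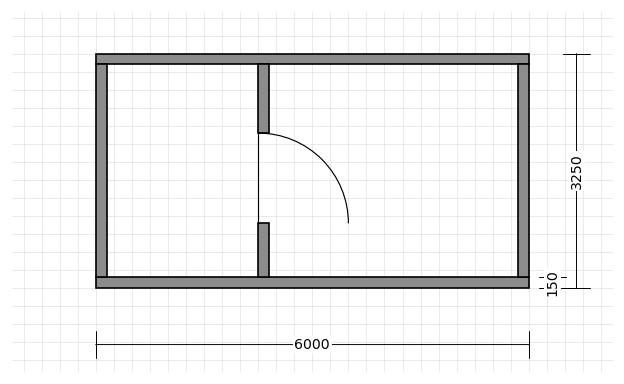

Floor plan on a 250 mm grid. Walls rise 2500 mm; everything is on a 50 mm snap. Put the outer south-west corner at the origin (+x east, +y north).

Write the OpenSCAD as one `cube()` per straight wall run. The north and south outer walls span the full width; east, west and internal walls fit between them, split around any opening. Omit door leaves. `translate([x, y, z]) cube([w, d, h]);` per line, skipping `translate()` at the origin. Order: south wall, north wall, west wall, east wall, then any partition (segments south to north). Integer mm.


cube([6000, 150, 2500]);
translate([0, 3100, 0]) cube([6000, 150, 2500]);
translate([0, 150, 0]) cube([150, 2950, 2500]);
translate([5850, 150, 0]) cube([150, 2950, 2500]);
translate([2250, 150, 0]) cube([150, 750, 2500]);
translate([2250, 2150, 0]) cube([150, 950, 2500]);
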